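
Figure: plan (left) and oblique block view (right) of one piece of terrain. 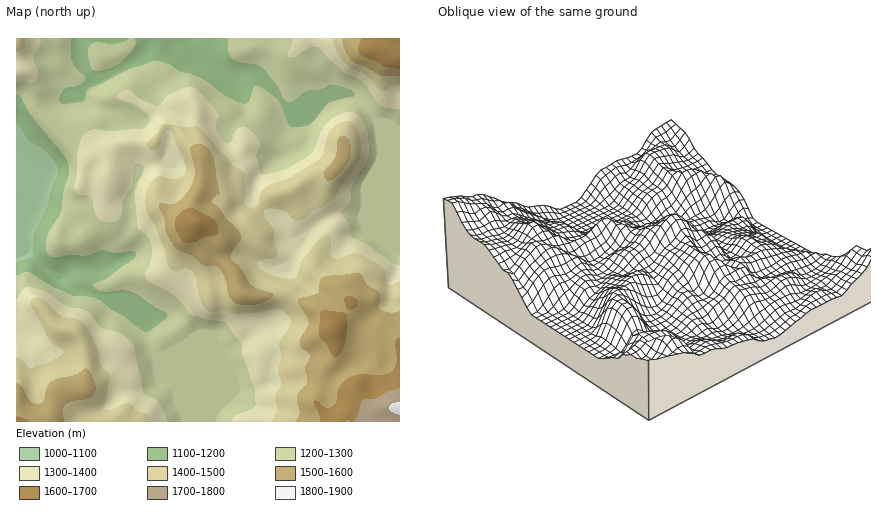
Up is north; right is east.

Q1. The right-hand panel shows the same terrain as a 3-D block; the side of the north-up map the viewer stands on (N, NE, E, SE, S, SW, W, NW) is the NE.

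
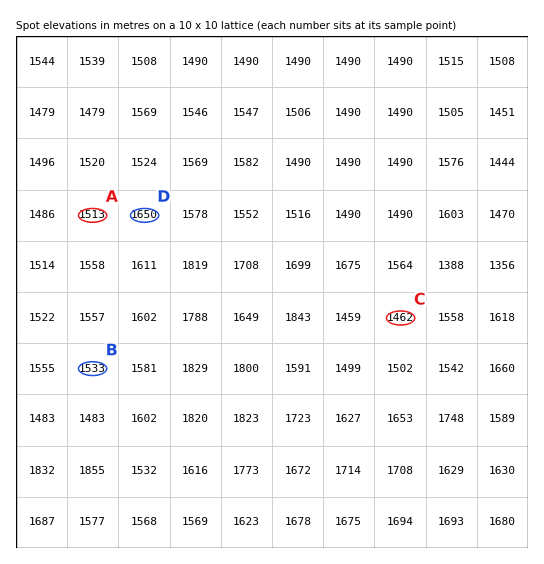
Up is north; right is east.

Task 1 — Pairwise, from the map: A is lower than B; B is lower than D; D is higher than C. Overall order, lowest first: C A B D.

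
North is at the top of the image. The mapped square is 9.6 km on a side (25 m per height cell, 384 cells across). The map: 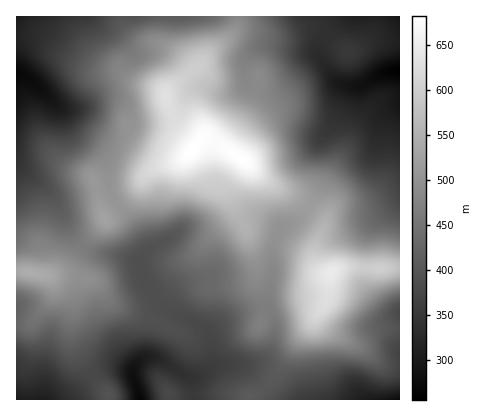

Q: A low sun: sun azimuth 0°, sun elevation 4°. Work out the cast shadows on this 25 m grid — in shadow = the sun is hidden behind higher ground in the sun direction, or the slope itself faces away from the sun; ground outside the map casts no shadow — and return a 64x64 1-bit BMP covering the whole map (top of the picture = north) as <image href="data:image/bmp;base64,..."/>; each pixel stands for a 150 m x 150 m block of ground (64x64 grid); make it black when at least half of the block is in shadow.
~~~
<image width="64" height="64" href="data:image/bmp;base64,Qk0+AgAAAAAAAD4AAAAoAAAAQAAAAEAAAAABAAEAAAAAAAACAAATCwAAEwsAAAIAAAAAAAAA////AAAAAAD+AAQAAAf///4ADAAAB////oAcAAAH////gDgAAAf///+AeAABB////gD8AAOP///+Af/wB8////4B//AP7////wP/4A/v////A//AB+f///9n/4AD4////yf8AABB////B+AcAAD///8D4D+AAD///wHAf/gEH///AAD/+AAP//8EB//4AAP//gwP/gAAAP/+AA//sAAA//wAH//8AAH/8AAf//4AAf8AAH///wAA5wAB////AAAAAAP///+AAAAAB////4AAAAAH////wAAAAAf////gAAAAB/////AAAAAH////+AAAAAA////8AAAAAD////wAAAAAP////AAAAAA////8AAAAAD////wAAAAAP///+AAAAAAf///gAAAAAAf//8AAAAAAA///gAAAAAAAf/4AAAAAAAAP+AAAAAAAAAHgAAAAAAAAAAAAAAAAAAAAAAAAAAAAAAAAAAAAAAAAAAAAAAAAAAAAAAAAAAAAAAAAAAAAAAAAAAAAAAAA+AAAAAAAAAH8AAAAAAAAA/wAAAAAAAAH/AAAAAAAAB/4AAAAAAPAH4AAAAAAB/B+AAAAAAAH//wAAAAAAAf/8AAAAAAAAH/AAAAAAAAAHwAAAAAAAAAAAAAAAAAAAAAAAAAAAAAAAAAAAAAAAAAAAAAAAAAAAAAAAAAAAAAAAA=="/>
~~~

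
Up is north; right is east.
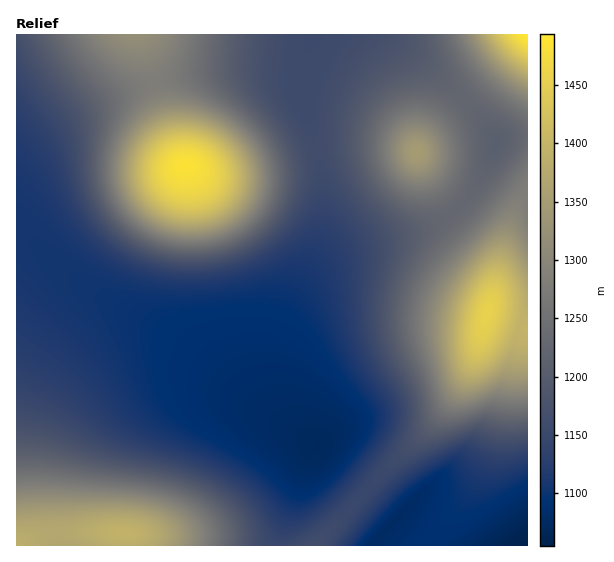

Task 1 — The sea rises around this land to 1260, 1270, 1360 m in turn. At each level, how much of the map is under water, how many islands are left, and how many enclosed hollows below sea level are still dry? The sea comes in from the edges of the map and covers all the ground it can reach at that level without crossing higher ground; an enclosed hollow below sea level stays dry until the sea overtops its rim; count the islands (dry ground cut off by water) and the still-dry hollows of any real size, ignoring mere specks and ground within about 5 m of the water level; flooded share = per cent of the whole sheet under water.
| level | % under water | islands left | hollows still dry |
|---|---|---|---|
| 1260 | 75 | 1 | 0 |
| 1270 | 77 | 1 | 0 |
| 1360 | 91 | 1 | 0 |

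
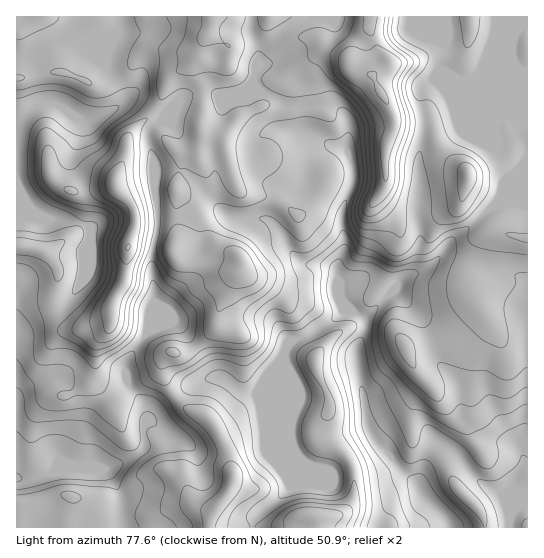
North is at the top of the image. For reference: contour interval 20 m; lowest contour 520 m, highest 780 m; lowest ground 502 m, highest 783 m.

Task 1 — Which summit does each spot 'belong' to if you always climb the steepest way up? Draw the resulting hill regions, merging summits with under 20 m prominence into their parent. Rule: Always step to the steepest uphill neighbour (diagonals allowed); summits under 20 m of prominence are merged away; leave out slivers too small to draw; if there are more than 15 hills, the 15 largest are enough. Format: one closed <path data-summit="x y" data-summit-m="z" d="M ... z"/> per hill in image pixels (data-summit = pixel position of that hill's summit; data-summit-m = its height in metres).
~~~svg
<path data-summit="382 94" data-summit-m="783" d="M527 16l-274 0-2 3 0 12 8 19 0 11-6 22 6 10-10 3-31 0-5-3-18 0-9 3-37 37-1 8 7 25 0 31 3 20 39-1 8-4 13-1 11 6 9 3 27-1 11 7 9 13 3 8 11 14 10 4 21 2 6 4 4 15 0 11 10 14-7 0-16 13-34 17-4 0-10-14-8-6-22-2-11 4-3 4-4 27-8 24 16 13 16 4 14-22 14-16 6 20 0 64 10 17 15 10 16 4 17-16 27-16 18 18 8 12 17 16 6 11-29 8-7 8-5 15 146-1 0-321-13-3-20 1-40 33-26 31-14 5 5-6 0-38-3-8 0-18 2-48 5-21-3-45 5-6 11-3 50 21 17 14-8 8 0 10 7 2 15-7 2 10 7 15z"/><path data-summit="127 247" data-summit-m="761" d="M139 97l-9 0-13 11-19 9-8 3-10-1 0 14-8 20 0 10 12 23 0 23-3 9-4 4 9 3 5 6-6 18 0 24-5 12-14 18-8 5-28 11-14 12 0 64 6-6 15-8 20-4 11 8 8 17 0 28-21 39 24-1 2-2 2-23 4-17 13-20 27-24 0-20 21-31 1-14 6-12-3-54 5-21 0-21-2-12 0-31-7-28 4-9 12-11 1-4z"/><path data-summit="233 477" data-summit-m="676" d="M283 357l-14 16-14 22-16-4-18-14-8 0-26 10-34 26-10 16 1 20-9 7-28 13 13 25 2 34 131-1 2-10 23-18 11-13 0-109z"/><path data-summit="241 266" data-summit-m="735" d="M218 211l-13 1-8 4-40 2 0 12-5 21 3 54-6 12-1 13 17-7 12 0 28 36 7 14 5 4 5 2 6-14 5-23 0-9 5-10 11-4 22 2 8 6 10 14 4 0 34-17 16-13 8-1-11-13 0-11-4-15-6-4-21-2-10-4-26-38-8-4-27 1-9-3z"/><path data-summit="467 175" data-summit-m="736" d="M437 80l-11 3-5 6 3 45-5 21-2 66 3 8 0 38-2 5 11-4 26-31 40-33 20-1 7 2 6 0 0-51-8-16-1-9-21 6-2-2 0-10 7-8-16-14z"/><path data-summit="211 17" data-summit-m="748" d="M251 16l-132 0 0 11-8 9-8 4-28 2 11 11 15 8 6 6 14 27 2 9 7-6 9 0 24 15 3 4 17-19 7-2 23-2 5 3 31 0 10-3-6-10 6-22 0-11-8-19z"/><path data-summit="314 517" data-summit-m="679" d="M374 440l-27 16-17 16-16-4-13-8-6-7-5-12-1 45-11 13-23 18-2 10 128 1 6-15 7-8 29-8-6-11-17-16-8-12z"/><path data-summit="19 246" data-summit-m="676" d="M17 185l0 146 13-12 31-12 12-13 12-21 0-24 6-14-2-6-8-6-16-4-19 0-12-7-11-14z"/>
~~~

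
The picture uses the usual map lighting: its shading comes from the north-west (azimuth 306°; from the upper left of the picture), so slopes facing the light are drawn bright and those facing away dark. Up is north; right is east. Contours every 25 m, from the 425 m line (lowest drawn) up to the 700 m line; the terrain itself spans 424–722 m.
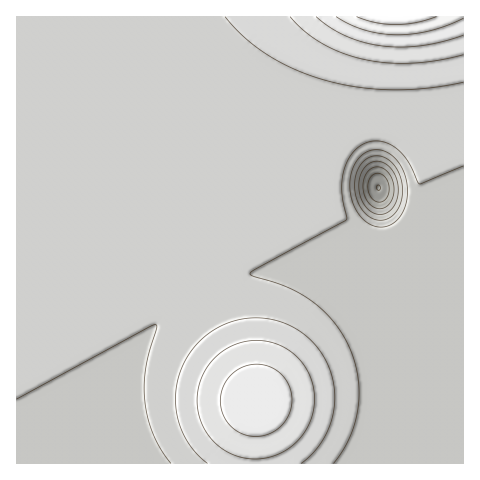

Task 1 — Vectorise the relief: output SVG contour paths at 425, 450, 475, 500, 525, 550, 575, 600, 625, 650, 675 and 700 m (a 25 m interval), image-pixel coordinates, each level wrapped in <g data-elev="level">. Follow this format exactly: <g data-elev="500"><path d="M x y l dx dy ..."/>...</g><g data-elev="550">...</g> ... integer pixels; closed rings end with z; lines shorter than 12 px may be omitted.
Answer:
<g data-elev="425"><path d="M378 190l-1-3 1-2 3 3z"/></g><g data-elev="450"><path d="M378 202l-7-5-3-10 2-9 7-5 5 1 3 3 4 11-3 11-3 2z"/></g><g data-elev="475"><path d="M376 208l-5-3-5-5-2-7-1-8 1-7 4-6 4-4 6-1 7 2 5 6 3 7 1 8-2 9-3 6-6 3z"/></g><g data-elev="500"><path d="M376 214l-7-4-6-7-3-9-1-9 1-10 4-7 6-5 7-2 8 3 7 6 5 10 1 10-2 11-5 9-7 4z"/></g><g data-elev="525"><path d="M376 220l-8-4-8-9-4-11-1-11 1-12 5-9 8-7 8-1 10 3 9 8 5 12 2 13-3 12-5 10-9 5z"/></g><g data-elev="550"><path d="M377 227l-10-5-9-9-6-13-2-14 2-14 5-12 8-7 11-3 12 3 10 8 7 13 3 16-3 16-6 12-10 8z"/></g><g data-elev="575"><path d="M333 463l10-12 7-13 5-14 3-15 1-16-1-16-3-15-5-14-16-26-21-20-23-14-35-11-5-4 96-53-4-27 1-19 3-10 5-9 5-6 7-5 7-2 8-1 8 2 9 4 13 14 11 23 44-18"/><path d="M17 399l131-72 8-2 1 4-8 24-4 17 0 32 3 17 6 16 8 16 9 12"/></g><g data-elev="600"><path d="M301 463l18-17 11-22 5-25-1-13-3-12-4-12-7-11-18-18-22-11-24-4-25 4-22 11-9 8-9 10-11 23-4 12-1 13 4 25 11 22 17 17"/><path d="M225 17l20 21 23 17 27 15 31 10 32 7 34 3 35-2 36-6"/></g><g data-elev="625"><path d="M250 459l12 0 11-3 11-5 9-6 8-8 6-10 5-10 2-12 0-12-2-11-4-11-6-9-8-8-10-7-11-4-10-2-12 0-12 2-10 4-9 6-9 8-6 10-5 11-2 11-1 12 2 12 4 10 7 11 8 8 10 6 10 4z"/><path d="M290 17l15 14 17 13 20 9 22 6 24 4 24 0 26-3 25-5"/></g><g data-elev="650"><path d="M247 435l15 1 12-5 11-9 6-12 1-14-5-14-9-11-12-5-14-2-13 5-11 9-6 13-1 14 4 14 10 11z"/><path d="M316 17l14 11 16 8 17 6 19 4 20 1 19-1 21-4 21-7"/></g><g data-elev="675"><path d="M336 17l13 7 15 6 15 3 17 2 16-1 18-3 17-6 16-7"/></g><g data-elev="700"><path d="M357 17l19 6 20 2 20-2 20-6"/></g>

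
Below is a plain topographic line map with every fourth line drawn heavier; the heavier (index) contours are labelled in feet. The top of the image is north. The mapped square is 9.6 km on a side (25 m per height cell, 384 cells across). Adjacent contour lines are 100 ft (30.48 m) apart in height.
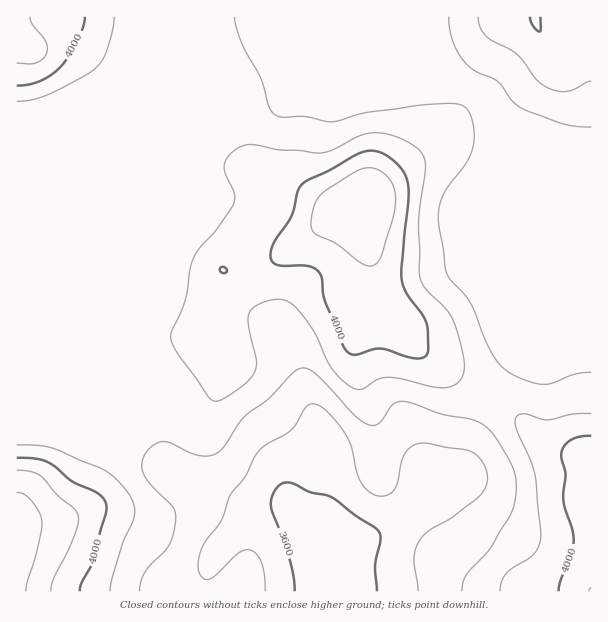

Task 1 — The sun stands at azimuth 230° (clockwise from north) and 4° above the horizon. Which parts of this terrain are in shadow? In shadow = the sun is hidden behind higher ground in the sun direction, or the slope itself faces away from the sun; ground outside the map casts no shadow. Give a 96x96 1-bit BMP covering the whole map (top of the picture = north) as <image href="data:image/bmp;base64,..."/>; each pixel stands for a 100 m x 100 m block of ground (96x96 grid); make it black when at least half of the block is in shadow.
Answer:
<image width="96" height="96" href="data:image/bmp;base64,Qk2+BAAAAAAAAD4AAAAoAAAAYAAAAGAAAAABAAEAAAAAAIAEAAATCwAAEwsAAAIAAAAAAAAA////AAAAAAAAAAAAAAAAAAAAAAAAAAAAAAAAAAAAAAAAAAAAAAAAAAAAAAAAAAAAAAAAAAAAAAAAAAAAAAAAAAAAAAAAAAAAAAAAAAAAAAAAAAAAAAAAAAAAAAAAAAAAAAAAAAAAAAAAAAAAAAAAAAAAAAAAAAAAAAAAAAAAAAAAAAAAAAAAAAAAAAAAAAAAAAAAAAAAAAAAAAAAAAAAAAAAAAAAAAAAAAAAAAAAAAAHAAAAAAAAAAAAAAAP//wAAAAAAAAAAAAf//4AAAAAAAAAAAAf//4AAAAAAAAAAAA///8AAAAAAAAAAAD///4AAAAAAAAAAAD///4AAAAAAAAAAAD//7gAAAAAAAAAAAD//wAAAAAAAAAAAAD//wAAAAAAAAAAAAD//wAAAAAAAAAAAAB//gAAAAAAAAAAAAAP/gAAAAAAAAAAAAAD/AAAAAAAAAAAAAAAOAAAAAAAAAAAAAAAAAAAAAAAAAAAAAAAAAAAAAAAAAAAAAAAAAAAAAAAAAAAAAAAAAAAAAAAAAAAAAAAAAAAAAAAAAAAAAAAAAAAAAAAAAAAAAAAAAAAAAAAAAAAAAAAAAAAAAAAAAAAAAAAAAAAAAAAAAAAAAAAAAAAAAAAAAAAAAAAAAAAAAAAAAAQAAAAAAAAAAAAAAB4AAAAAAAAAAAAAAB4AAAAAAAAAAAAAAD8AAAAAAAAAAAAAAD8AAAAAAAAAAAAAAH8AAAAAAAAAAAAAAP8AAAAAAAAAAAAAA/4AAAAAAAAAAAAAB/4AAAAAAAAAAAAAH/4AAAAAAAAAAAAAP/wAAAAAAAAAAAAAP/wAAAAAAAAAAAAAP/gAAAAAAAAAAAAAP/gAAAAAAAAAAAAAP/AAAAAAAAAAAAAAP+AAAAAAAAAAAAAAP8AAAAAAAAAAAAAAP4AAAAAAAAAAAAAAf4AAAAAAAAAAAAAAf4AAAAAAAAAAAAAAf4AAAAAAAAAAAAAAf4AAAAAAAAAAAAAAf8AAAAAAAAAAAAAAf8AAAAAAAAAAAAAAf8AAAAAAAAAAAAAAf8AAAAAAAAAAAAAA/8AAAAAAAAAAAAAA/8AAAAAAAAAAAAAB/8AAAAAAAAAAAAAD/8AAAAAAAAAAAAAD/8AAAAAAAAAAAAAH/8AAAAAAAAAAAAAH/8AAAAAAAAAAAAAH/8AAAAAAAAAAAAAH/8AAAAAAAAAAAAAD/4AAAAAAAAAAAAAD/4AAAAAAAAAAAAAB/4AAAAAAAAAAAAAAHgAAAAAAAAAAAAAAAAAAAAAAAAAAAAAAAAAAAAAAAAAAAAAAAAAAAAAAAAAAAAAAAAAAAAAAAAAAAAAAAAAAAAAAAAAAAAAAAAAAAAAAAAAAAAAAAAAAAAAAAAAAAAAAAAAAAAAAAAAAAAAAAAAAAAAAAAAAAAAAAAAAAAAAAAAAAAAAAAAAAAAAAAAAAAAAAAAAAAAAAAAAAAAAAAAAAAAAAAAAAAAAAAAAAAAAAAAAAAAAAAAAAAAAAAAAAAAAAAAAAAAAAAAAAAAAAAAAAAAAAAAAAAAAAAAAAA="/>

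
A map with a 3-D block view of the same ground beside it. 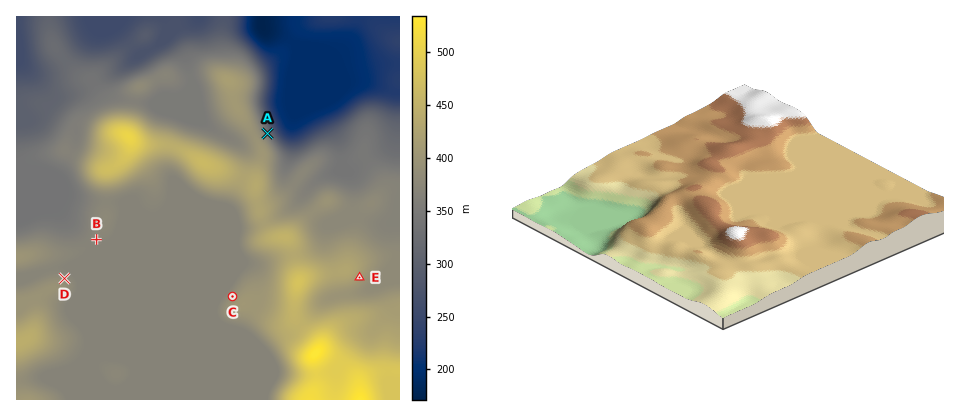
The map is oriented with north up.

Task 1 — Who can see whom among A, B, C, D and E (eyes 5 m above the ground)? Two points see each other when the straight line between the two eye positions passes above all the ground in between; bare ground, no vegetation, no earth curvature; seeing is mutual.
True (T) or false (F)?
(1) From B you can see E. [F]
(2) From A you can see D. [F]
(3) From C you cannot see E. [T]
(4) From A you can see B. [F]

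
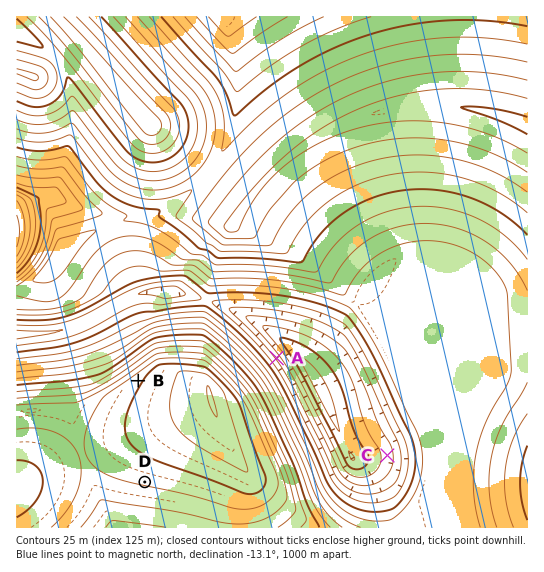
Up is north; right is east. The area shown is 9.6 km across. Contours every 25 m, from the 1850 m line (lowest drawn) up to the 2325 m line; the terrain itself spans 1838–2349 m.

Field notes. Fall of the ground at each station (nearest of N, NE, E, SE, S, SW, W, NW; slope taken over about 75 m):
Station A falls NE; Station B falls NW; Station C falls W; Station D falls S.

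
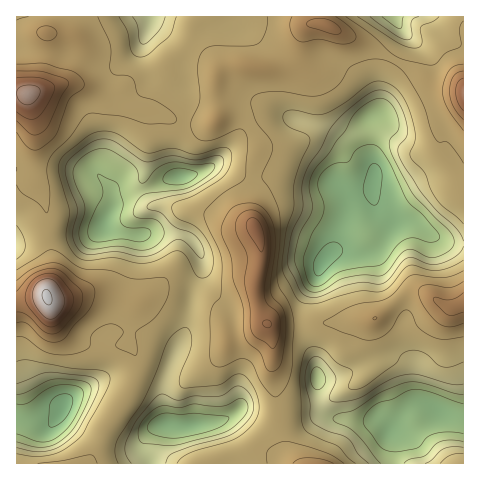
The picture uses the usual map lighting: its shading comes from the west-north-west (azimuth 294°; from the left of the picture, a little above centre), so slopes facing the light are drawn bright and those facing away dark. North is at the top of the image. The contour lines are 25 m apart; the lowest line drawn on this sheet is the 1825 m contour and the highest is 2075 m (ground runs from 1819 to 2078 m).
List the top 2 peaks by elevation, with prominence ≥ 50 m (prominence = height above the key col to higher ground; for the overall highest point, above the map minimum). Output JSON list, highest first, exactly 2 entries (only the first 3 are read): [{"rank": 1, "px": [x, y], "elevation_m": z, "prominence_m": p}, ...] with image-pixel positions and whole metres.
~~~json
[{"rank": 1, "px": [47, 297], "elevation_m": 2078, "prominence_m": 259}, {"rank": 2, "px": [28, 94], "elevation_m": 2059, "prominence_m": 110}]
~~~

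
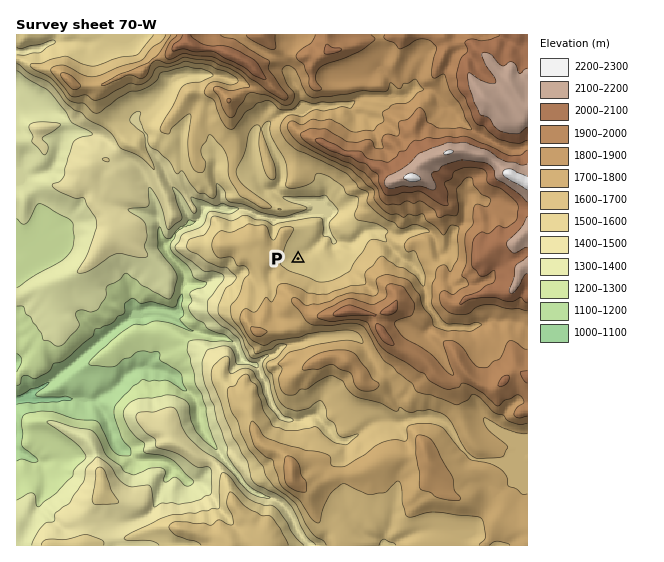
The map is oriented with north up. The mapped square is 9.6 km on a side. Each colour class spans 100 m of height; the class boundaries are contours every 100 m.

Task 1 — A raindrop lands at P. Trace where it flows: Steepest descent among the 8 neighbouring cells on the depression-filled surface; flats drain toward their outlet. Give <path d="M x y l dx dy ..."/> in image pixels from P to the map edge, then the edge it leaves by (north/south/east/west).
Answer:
<path d="M298 259l7-7 2 0 4-3 15-14 0-15 1-3-2-2-16 0-2 1-5 0-1 1-6 0-1 2-17 1-4-3-15-1-13-7-30 0-1-1-9 0-3 4-1 5-4 4-10 2-13 12-1 4-4 4-3 1 0 7 1 2 12 12 6 11 0 4-3 7 0 9-3 5 0 8-2 2-10 0-1-2-8 0-1-1-11 0-12 11-4 0-3 1-2 3-4 1-6 5-5 3-7 7-1 0-23 20-1 0-8 8-1 0-18 14-8 6-12 5-6 7-8 0"/>
exit: west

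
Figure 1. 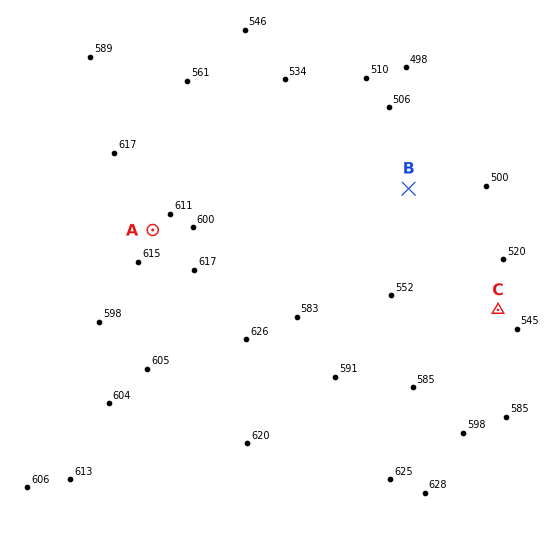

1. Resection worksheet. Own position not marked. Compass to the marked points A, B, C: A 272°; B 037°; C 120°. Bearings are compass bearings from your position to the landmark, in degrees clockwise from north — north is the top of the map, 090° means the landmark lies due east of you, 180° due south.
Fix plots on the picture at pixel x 372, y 237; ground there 535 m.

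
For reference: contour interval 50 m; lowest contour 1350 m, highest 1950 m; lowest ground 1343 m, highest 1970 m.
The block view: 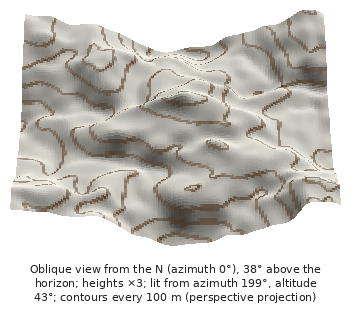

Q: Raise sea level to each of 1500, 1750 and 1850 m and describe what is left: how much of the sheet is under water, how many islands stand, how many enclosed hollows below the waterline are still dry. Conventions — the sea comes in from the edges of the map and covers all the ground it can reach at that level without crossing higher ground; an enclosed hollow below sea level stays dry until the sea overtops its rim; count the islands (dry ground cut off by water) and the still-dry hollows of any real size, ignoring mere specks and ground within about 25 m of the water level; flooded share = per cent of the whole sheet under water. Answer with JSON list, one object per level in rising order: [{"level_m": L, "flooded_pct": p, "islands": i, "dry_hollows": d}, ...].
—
[{"level_m": 1500, "flooded_pct": 9, "islands": 0, "dry_hollows": 0}, {"level_m": 1750, "flooded_pct": 78, "islands": 3, "dry_hollows": 0}, {"level_m": 1850, "flooded_pct": 95, "islands": 1, "dry_hollows": 0}]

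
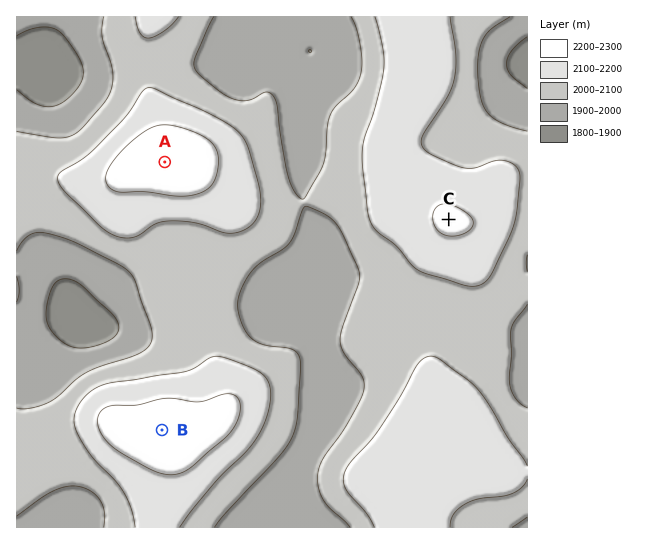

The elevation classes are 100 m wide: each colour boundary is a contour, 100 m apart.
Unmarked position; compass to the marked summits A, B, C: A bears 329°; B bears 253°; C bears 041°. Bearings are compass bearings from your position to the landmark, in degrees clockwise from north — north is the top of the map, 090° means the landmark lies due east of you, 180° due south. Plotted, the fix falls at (301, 388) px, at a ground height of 1990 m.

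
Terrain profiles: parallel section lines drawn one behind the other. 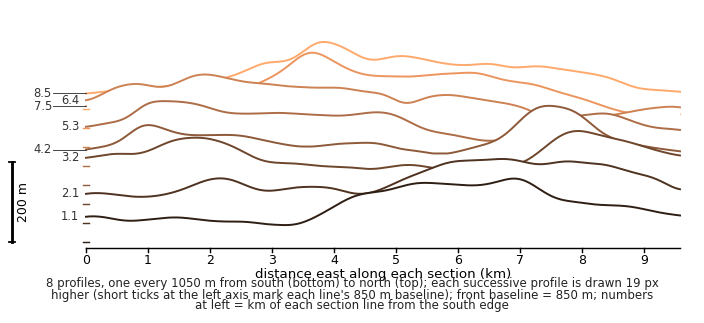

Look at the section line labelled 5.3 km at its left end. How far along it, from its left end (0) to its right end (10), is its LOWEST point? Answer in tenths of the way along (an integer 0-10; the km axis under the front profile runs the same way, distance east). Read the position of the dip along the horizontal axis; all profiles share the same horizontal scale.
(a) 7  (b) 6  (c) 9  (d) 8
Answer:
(a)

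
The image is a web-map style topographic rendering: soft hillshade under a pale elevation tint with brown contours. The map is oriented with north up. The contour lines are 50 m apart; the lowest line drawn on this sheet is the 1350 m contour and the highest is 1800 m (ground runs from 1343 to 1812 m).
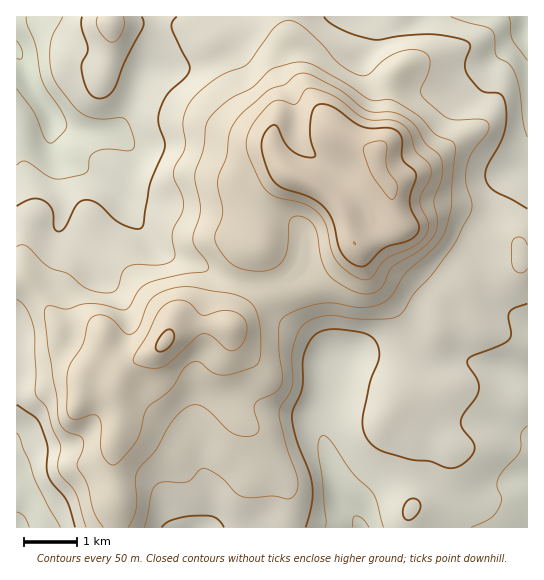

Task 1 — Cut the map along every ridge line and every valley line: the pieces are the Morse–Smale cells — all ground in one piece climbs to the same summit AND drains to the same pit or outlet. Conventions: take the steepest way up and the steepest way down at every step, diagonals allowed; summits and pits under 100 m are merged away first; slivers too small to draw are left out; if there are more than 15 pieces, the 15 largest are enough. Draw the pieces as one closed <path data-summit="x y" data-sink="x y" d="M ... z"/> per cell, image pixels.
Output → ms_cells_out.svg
<path data-summit="377 157" data-sink="17 50" d="M287 16l-271 1 0 260 7 0 17 18 16 26 5 13 5 5 3-5 0-19-2-12 1-13 5-9 16-16-8-18-21-21 3-13 0-19-3-24-6-17 5 6 28 10 19 11 14 14 13 24 16 23 10 10 20 8 14 2 29 16 40 10 7 6 9-4 31-5 17-8 25-22 4-10 8 0 19-9 17-13-6-15-2-18-12-19-3-16-37-19-11-12-17-26-20-17-8-11-2-15 8-16z"/><path data-summit="377 157" data-sink="361 527" d="M443 219l-34 8-10-6-17 14-25 10-6 9-25 22-17 8-31 5-10 5 9 19 10 10 24 14 13 13 8 12-1 25-10 31 2 20 14 57 4 8 14 14 6 11 166 0 1-267-7-2 0-8-4-7-35-8-28-15z"/><path data-summit="165 342" data-sink="361 527" d="M267 293l-12 8-25 27-7-3-29 0-16 3-9 6-11 15-28 15-9 9-4 12 3 36-7 26 0 32 4 20 0 29 243-1-5-10-14-14-4-8-14-57-2-20 10-31 1-25-8-12-13-13-24-14-10-10z"/><path data-summit="377 157" data-sink="527 17" d="M527 16l-238 0 0 22-8 16 0 11 7 12 23 20 17 26 11 12 37 19 3 16 13 23 4 22 7 10 6 2 29-8 12 1 32 16 35 8 4 7 0 8 6 1z"/><path data-summit="165 342" data-sink="17 50" d="M55 155l5 15 3 24 0 19-3 13 21 21 8 18-16 16-5 9-1 13 2 12 0 19-2 5 26 14 6-1 6-8 2 5 0 5-20 19-4 11 34-1 9-16 32-18 11-15 9-6 16-3 29 0 7 3 25-27 13-8-6-6-40-10-29-16-14-2-20-8-10-10-16-23-13-24-14-14-19-11-20-6z"/><path data-summit="165 342" data-sink="17 527" d="M69 340l-19 9-27 0-7 2 1 177 99-1 1-28-4-20 0-32 7-26-3-20 2-19-5 2-31 0 4-11 20-19 0-5-2-5-6 8-6 1z"/><path data-summit="377 157" data-sink="17 527" d="M23 277l-7 1 0 72 34-1 8-2 9-8-6-5-5-13-16-26z"/>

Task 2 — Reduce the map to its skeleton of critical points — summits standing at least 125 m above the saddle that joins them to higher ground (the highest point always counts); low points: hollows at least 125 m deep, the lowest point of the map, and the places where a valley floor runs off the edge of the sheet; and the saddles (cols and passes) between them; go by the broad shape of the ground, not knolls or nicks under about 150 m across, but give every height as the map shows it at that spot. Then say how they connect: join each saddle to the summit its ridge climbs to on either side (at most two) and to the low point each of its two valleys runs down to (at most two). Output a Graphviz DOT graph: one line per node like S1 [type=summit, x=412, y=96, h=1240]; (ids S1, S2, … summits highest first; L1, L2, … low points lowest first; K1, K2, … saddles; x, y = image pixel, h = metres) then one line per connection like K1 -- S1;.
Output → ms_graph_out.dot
graph terrain {
  S1 [type=summit, x=377, y=157, h=1812];
  L1 [type=low, x=17, y=50, h=1343];
  L2 [type=low, x=527, y=18, h=1362];
  L3 [type=low, x=17, y=527, h=1382];
  L4 [type=low, x=361, y=527, h=1390];
  K1 [type=saddle, x=269, y=291, h=1635];
  K2 [type=saddle, x=34, y=290, h=1588];
  K3 [type=saddle, x=482, y=235, h=1537];
  K1 -- S1;
  K1 -- L1;
  K1 -- L4;
  K2 -- S1;
  K2 -- L1;
  K2 -- L3;
  K3 -- S1;
  K3 -- L2;
  K3 -- L4;
}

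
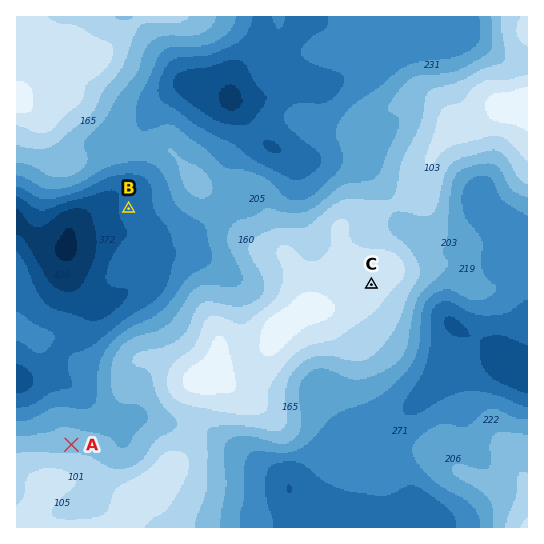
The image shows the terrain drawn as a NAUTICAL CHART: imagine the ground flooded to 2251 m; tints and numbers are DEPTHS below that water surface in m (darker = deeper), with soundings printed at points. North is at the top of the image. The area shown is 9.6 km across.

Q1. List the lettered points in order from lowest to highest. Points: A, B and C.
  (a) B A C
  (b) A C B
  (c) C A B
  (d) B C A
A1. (a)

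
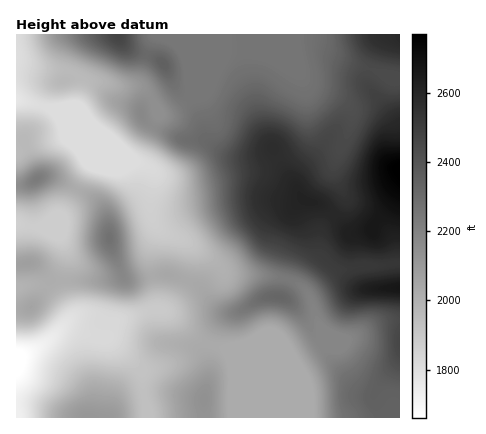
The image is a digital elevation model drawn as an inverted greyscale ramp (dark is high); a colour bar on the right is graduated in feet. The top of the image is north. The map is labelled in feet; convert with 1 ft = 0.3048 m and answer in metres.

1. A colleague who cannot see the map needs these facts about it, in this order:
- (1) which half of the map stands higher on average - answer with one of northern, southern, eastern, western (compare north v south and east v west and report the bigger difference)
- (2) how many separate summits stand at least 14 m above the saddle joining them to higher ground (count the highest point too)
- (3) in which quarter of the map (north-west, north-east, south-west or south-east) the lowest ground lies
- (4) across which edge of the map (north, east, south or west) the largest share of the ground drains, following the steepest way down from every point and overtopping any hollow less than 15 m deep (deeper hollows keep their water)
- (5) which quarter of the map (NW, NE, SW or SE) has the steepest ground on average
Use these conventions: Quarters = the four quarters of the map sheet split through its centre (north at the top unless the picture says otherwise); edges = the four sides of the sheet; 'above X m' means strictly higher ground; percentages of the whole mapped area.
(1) On average the eastern half of the map is the higher ground.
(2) There are 10 summits with 14 m or more of prominence.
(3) Look to the south-west quarter for the lowest ground.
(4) Drainage is mainly to the west: more ground falls towards that edge than towards any other.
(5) The steepest ground, on average, is in the north-west quarter.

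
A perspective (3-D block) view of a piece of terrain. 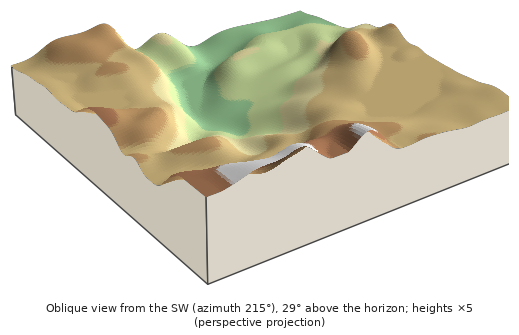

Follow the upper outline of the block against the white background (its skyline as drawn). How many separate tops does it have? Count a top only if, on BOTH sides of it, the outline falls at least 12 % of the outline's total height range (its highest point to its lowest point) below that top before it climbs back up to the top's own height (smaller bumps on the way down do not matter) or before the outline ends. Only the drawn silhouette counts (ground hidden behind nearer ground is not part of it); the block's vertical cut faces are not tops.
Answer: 3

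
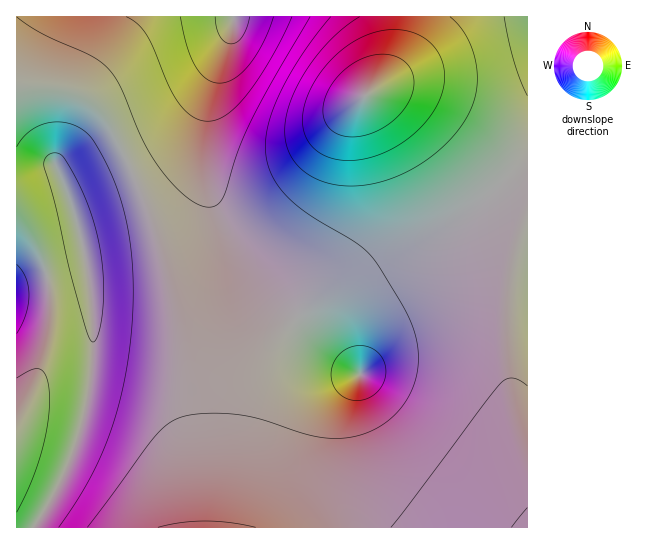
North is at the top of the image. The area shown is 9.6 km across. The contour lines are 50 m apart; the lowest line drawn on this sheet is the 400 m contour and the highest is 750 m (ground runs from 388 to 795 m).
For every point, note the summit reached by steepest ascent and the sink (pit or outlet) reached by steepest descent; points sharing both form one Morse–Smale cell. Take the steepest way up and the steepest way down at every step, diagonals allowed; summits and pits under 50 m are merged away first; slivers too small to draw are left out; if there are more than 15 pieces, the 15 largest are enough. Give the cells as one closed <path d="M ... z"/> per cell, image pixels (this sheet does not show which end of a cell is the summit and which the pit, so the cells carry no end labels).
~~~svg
<path d="M527 16l-510 0-1 70 45 3 26 12 20 21 20 41 38-22 20-19 14-19 20-42-12 44-4 26 0 27 5 31 12 29 15 23 44 54 20 21 24-21 54-38 12-12 7-14 1-18-4-19-29-81-1-14 3-4 17 0 32 18 57 54 19 24 7-4 29-29z"/><path d="M493 192l-60 43-56 33-29 25-7 16 0 10 18 54-60-56-23 24-23 37-9 28-4 35 0 50-5 37 293-1 0-69-15-53-6-56 1-62 11-52 0-9z"/><path d="M127 163l-48 21-11 7 13 46 10 52 2 32-1 49-7 41-9 34-9 24-16 32-15 22-1 5 168-1 0-38-4-44-10-71-10-57-20-76-14-39z"/><path d="M41 87l-25 0 1 441 17 0 17-27 25-56 15-63 2-31-2-62-10-52-13-46 59-29-20-40-20-21-17-9z"/><path d="M218 64l-19 39-14 19-20 19-36 20-1 4 23 52 14 46 14 54 10 57 10 71 4 44 0 38 31 1 2-2 4-35 1-69 7-31 12-26 12-19 27-29-42-47-29-39-13-24-7-18-5-31 0-27 4-26 12-38z"/><path d="M378 93l-12 2-3 4 0 7 33 99 1 21-2 9-6 10-12 12-54 38-24 22 59 55 1-3-10-22-8-28 0-10 7-16 29-25 56-33 59-44-20-24-42-42-28-21z"/><path d="M527 156l-35 35 27 35 0 9-11 52-1 62 6 56 14 52z"/>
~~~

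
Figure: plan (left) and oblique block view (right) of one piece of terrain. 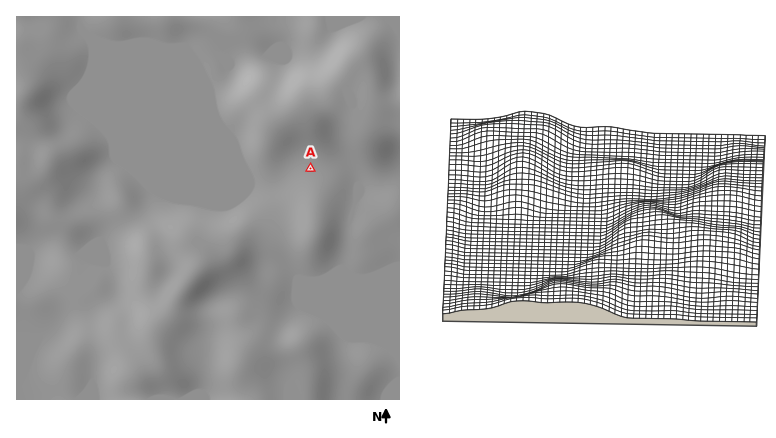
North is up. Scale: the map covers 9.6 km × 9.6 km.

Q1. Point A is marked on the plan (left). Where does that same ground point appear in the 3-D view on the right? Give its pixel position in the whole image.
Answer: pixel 574 171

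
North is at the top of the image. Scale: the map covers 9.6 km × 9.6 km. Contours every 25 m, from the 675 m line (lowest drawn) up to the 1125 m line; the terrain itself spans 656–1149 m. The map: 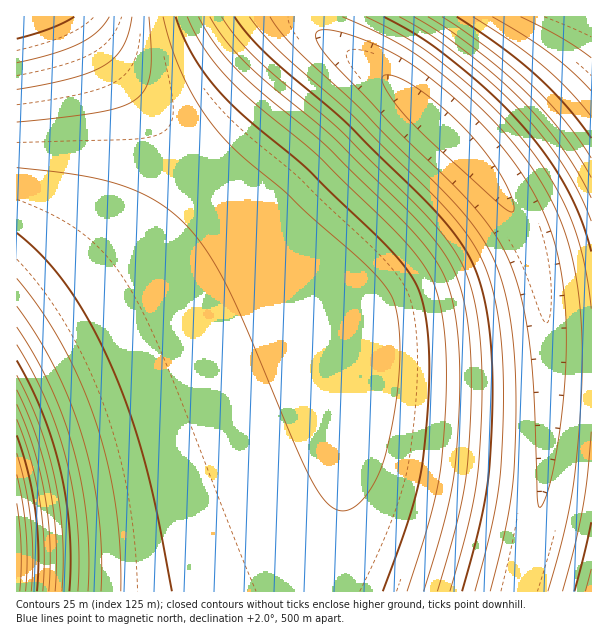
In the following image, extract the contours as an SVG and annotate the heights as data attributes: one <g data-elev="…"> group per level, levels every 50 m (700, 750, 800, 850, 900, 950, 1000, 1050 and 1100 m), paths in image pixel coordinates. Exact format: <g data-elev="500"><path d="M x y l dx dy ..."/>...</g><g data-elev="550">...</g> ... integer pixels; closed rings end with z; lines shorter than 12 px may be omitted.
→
<g data-elev="700"><path d="M17 475l6 29 3 29 1 28-1 30"/></g><g data-elev="750"><path d="M17 435l11 38 7 39 3 40-1 39"/></g><g data-elev="800"><path d="M540 507l-2-1-1-9-3-102-5-54-9-48-13-38-15-25-23-29-74-73-67-71-11-16-1-6 2-4 8-1 13 2 35 12 31 16 29 21 35 30 31 33 24 33 18 32 11 28 8 32 4 34 1 39-2 48-6 51-9 45-4 14z"/><path d="M17 404l17 45 11 46 5 48-1 48"/></g><g data-elev="850"><path d="M475 591l13-51 9-39 4-31 2-44 0-48-2-43-6-36-9-30-7-15-10-17-28-33-90-90-73-64-16-17-13-16"/><path d="M591 432l-4 45-4 32-8 37-13 45"/><path d="M17 375l12 26 11 25 9 27 6 27 5 27 3 29-1 55"/><path d="M366 17l45 24 37 27 46 40 36 41 24 36 18 37 12 41 7 46"/></g><g data-elev="900"><path d="M450 591l15-52 8-38 5-31 3-39 1-50-2-43-5-36-9-29-16-29-27-32-85-84-82-69-19-21-15-21"/><path d="M591 569l-6 22"/><path d="M17 345l16 27 13 29 12 30 9 31 6 32 5 33 1 31-1 33"/><path d="M399 17l31 18 27 19 35 30 29 27 23 27 19 27 16 27 12 29"/></g><g data-elev="950"><path d="M424 591l25-88 5-30 3-32 3-52-1-44-5-36-8-28-13-24-23-29-85-84-62-51-24-22-23-26-17-28"/><path d="M17 306l20 30 19 33 15 36 12 35 10 37 6 38 2 37 0 39"/><path d="M428 17l22 14 30 22 47 40 36 41 16 22 12 22"/></g><g data-elev="1000"><path d="M383 591l28-80 8-28 4-25 5-54 1-45-3-38-6-28-6-12-7-12-26-29-75-72-60-50-28-28-14-17-11-17-10-19-7-20"/><path d="M17 233l27 25 25 30 22 36 21 44 18 46 15 50 12 49 15 78"/><path d="M457 17l44 30 35 28 30 30 25 33"/></g><g data-elev="1050"><path d="M17 122l85-10 21-6 14-7 9-11 4-16 1-21-2-34"/><path d="M492 17l32 18 25 18 22 18 20 20"/></g><g data-elev="1100"><path d="M17 63l36-9 27-11 17-11 12-15"/></g>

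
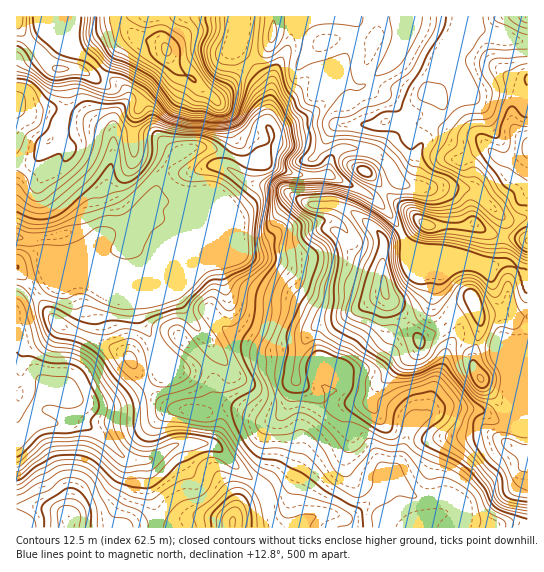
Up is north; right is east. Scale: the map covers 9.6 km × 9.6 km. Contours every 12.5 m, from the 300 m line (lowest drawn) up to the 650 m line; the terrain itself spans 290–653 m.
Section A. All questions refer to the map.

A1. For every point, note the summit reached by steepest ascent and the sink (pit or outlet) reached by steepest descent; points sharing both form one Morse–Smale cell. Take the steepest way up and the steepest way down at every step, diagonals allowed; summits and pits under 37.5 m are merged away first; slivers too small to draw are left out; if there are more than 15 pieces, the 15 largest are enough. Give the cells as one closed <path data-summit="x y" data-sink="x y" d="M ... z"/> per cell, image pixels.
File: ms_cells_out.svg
<path data-summit="527 149" data-sink="17 439" d="M19 108l-3 1 1 330 18-15 36-4 26 11 25 25 9 4 19 0 28-16 33 0 52 45 6 14 2 14 4 11 253-1-1-3-4-1-29 2-32-5 2-7-1-7-9-7-37-2-23-16-8 6 14-26 5-20 8-16 0-3-6-6-14-9-38-14-16-9-10 8-9-22-3-2-23-1-17-4-22 0-16 8-8 0-42-53-24-43-33-29-8-20 7 2 12 11 16 6 38 0 17 6 11 0 6-9 2-12 0-11-5-10-14-10-8 0-20 9-11-1-17-7-11 1 10-12 7-19 12-15-10-11-11-7-32 0-9 4-4-10-23-12-30-10-32 2z"/><path data-summit="385 287" data-sink="17 439" d="M202 147l-15 2-12 7-11 14-7 19-9 10 15 2 18 7 10-1 15-8 8 0 8 4 6 6 5 10 0 11-5 17-3 4-11 0-17-6-38 0-16-6-12-11-7-2 8 20 33 29 24 43 39 49 7 5 20-9 22 0 17 4 23 1 3 2 9 22 10-8 16 9 38 14 14 9 6 6 0 3-8 16-5 20-11 23 5-3 17 14 11 4 32 0 9 7 1 7-2 7 32 5 16-2 17 1 1-249-19-12-20 4-40-14-30-2-10-4-14-26-21-22-9-7-36-17-32 0-42-16-12 2-28-12z"/><path data-summit="527 149" data-sink="17 439" d="M527 16l-281 0-2 19-5 15 26 29 6 10-4 34 5 15-7 13-10 7 42 17 32 0 36 17 26 23 16 30 4 3 8 3 30 2 40 14 10-3 4-3 0-43 14 2 11-3z"/><path data-summit="166 50" data-sink="17 439" d="M245 16l-170 0-2 3 0 24 3 7 13 9 20 20 10 5 8 9-2 9-12 17 0 22 10-4 32 0 11 7 11 12 10-7 10-2 18 2 28 12 7 0 12-6 10-17-5-15 4-34-6-10-26-29 5-15z"/><path data-summit="69 517" data-sink="17 439" d="M71 420l-36 4-19 15 0 88 139 1 1-18-8-23-1-24-4-3-12 0-9-4-25-25z"/><path data-summit="233 522" data-sink="17 439" d="M211 444l-33 0-28 16-6 1 3 2 1 8 0 16 8 23 0 17 118 1-5-25-6-14z"/><path data-summit="17 17" data-sink="17 439" d="M74 16l-58 1 0 90 9 4 37 0 25 8 23 12 3 4 0-16 12-17 2-9-8-9-10-5-20-20-13-9-3-7z"/><path data-summit="527 241" data-sink="17 439" d="M527 217l-10 3-14-2 1 19-3 25 13 3 11 10 3-1z"/>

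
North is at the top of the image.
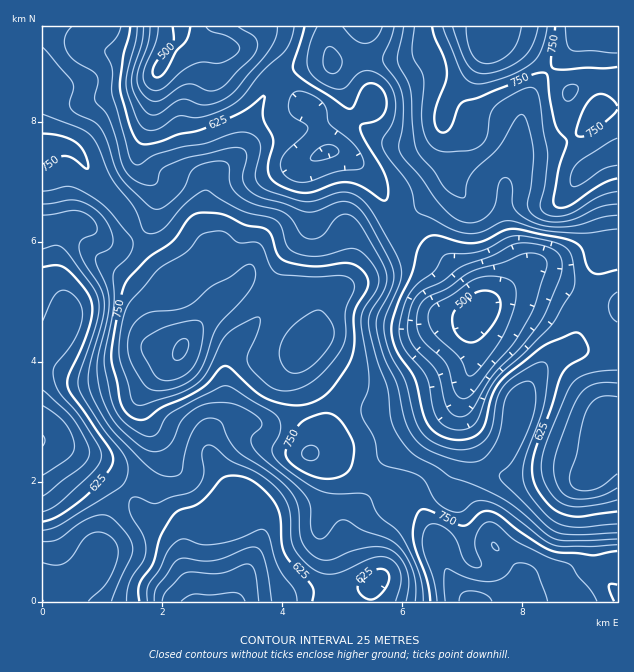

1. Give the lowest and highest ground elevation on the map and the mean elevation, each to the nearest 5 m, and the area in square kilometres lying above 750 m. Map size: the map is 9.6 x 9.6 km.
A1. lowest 485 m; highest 855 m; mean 675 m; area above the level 18.9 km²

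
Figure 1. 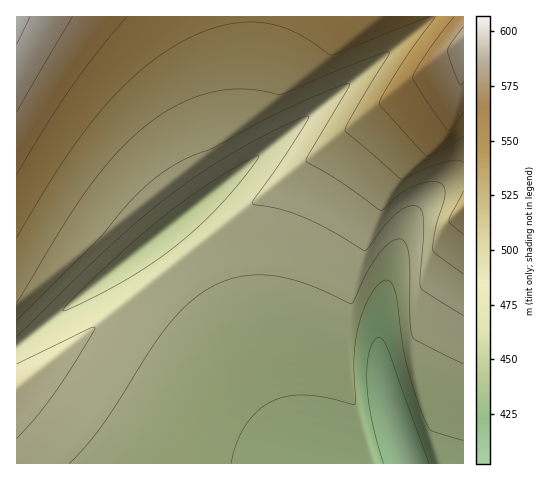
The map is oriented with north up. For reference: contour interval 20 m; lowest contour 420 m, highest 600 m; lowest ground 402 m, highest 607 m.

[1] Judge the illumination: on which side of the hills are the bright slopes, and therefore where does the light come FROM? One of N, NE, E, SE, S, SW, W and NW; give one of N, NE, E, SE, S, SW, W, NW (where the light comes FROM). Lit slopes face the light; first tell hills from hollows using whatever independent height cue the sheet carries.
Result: N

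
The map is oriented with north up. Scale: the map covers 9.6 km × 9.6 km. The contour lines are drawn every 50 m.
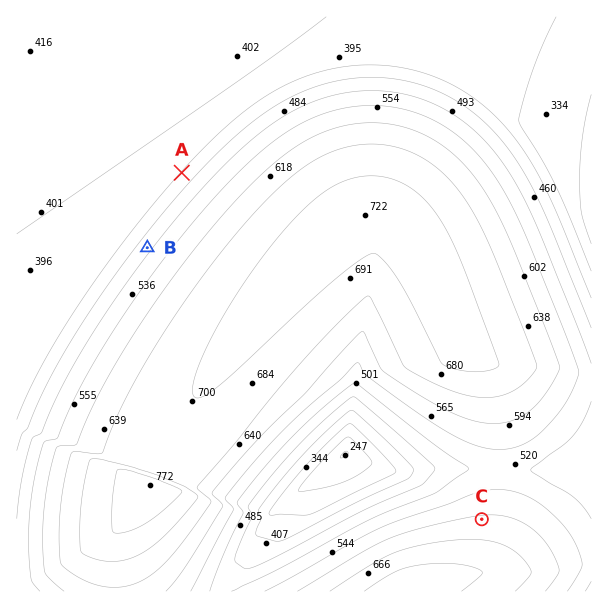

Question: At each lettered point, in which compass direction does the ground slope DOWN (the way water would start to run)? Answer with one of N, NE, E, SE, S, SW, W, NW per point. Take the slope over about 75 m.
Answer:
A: NW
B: NW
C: N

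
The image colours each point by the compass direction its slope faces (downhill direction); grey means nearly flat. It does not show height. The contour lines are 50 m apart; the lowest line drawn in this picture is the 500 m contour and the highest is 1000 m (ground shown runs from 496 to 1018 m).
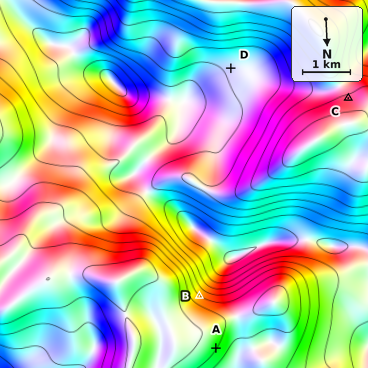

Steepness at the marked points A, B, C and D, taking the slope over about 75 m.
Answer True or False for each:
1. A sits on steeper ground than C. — True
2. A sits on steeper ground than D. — True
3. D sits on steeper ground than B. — False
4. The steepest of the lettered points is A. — False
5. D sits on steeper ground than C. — False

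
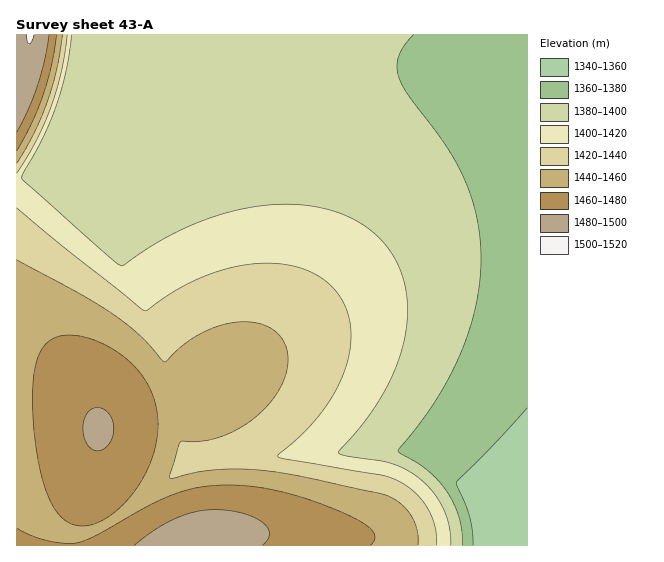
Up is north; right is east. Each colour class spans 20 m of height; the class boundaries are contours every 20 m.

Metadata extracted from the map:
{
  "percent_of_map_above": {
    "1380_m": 84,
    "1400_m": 50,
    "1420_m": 37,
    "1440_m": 26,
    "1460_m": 13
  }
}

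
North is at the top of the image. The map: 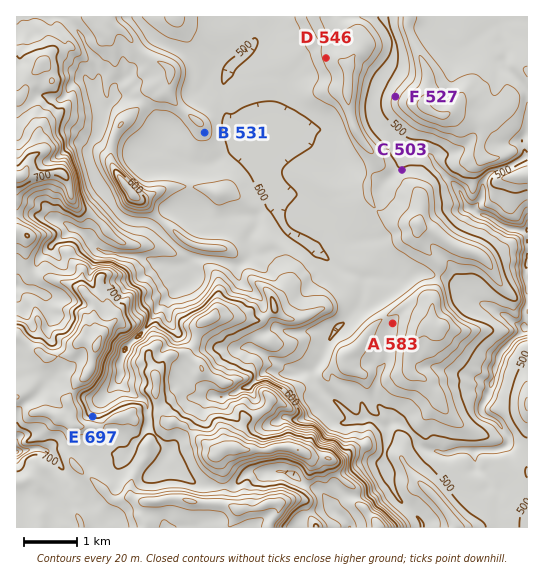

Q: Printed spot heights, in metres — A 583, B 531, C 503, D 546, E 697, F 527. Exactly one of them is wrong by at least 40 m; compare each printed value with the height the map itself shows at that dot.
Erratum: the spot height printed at A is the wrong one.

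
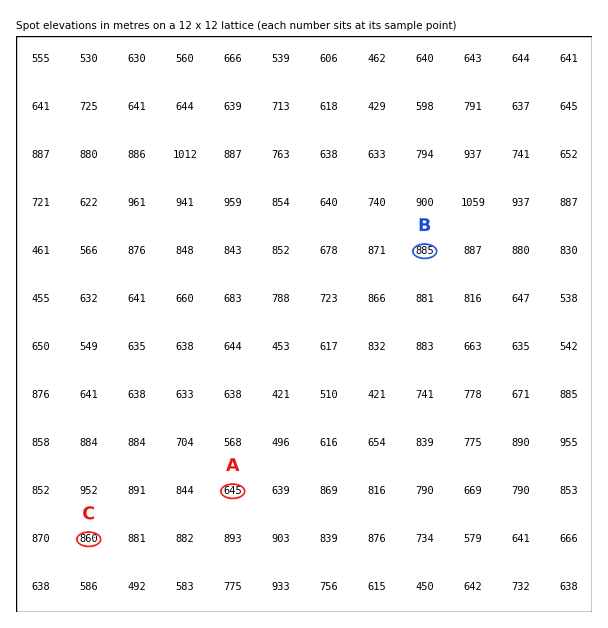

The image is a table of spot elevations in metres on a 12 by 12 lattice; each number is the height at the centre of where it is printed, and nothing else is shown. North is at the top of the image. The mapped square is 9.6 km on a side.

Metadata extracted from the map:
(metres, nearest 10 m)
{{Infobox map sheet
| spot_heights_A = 650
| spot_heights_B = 880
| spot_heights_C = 860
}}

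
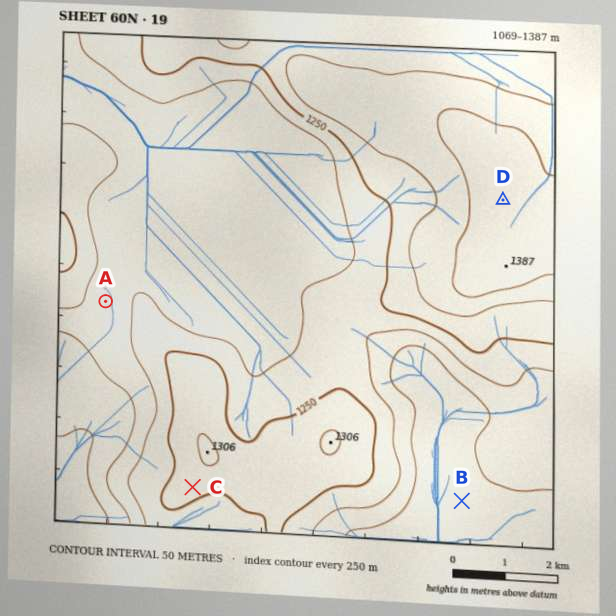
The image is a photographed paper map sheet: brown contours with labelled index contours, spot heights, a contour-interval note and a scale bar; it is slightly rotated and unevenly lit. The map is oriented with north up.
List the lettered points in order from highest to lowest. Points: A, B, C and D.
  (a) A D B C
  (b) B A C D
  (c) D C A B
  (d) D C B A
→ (c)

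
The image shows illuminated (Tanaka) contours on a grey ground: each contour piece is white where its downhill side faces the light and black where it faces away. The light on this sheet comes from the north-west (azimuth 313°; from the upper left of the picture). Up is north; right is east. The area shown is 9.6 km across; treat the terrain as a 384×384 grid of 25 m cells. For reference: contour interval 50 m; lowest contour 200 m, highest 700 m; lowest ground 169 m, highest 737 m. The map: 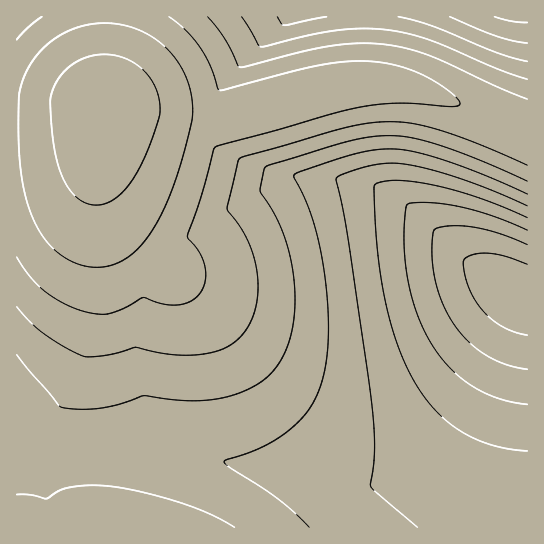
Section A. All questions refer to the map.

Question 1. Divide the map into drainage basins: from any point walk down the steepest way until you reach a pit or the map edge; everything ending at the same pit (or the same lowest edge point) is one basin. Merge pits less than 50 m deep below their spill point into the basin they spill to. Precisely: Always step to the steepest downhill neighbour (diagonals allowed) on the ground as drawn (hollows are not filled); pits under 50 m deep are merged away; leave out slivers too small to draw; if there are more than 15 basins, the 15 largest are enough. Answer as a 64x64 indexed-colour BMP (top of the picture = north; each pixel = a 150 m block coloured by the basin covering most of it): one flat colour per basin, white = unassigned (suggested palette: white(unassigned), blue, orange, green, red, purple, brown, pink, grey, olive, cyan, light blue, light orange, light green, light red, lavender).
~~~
<image width="64" height="64" href="data:image/bmp;base64,Qk12CAAAAAAAAHYAAAAoAAAAQAAAAEAAAAABAAQAAAAAAAAIAAATCwAAEwsAABAAAAAAAAAA////ALR3HwAOf/8ALKAsACgn1gC9Z5QAS1aMAMJ34wB/f38AIr28AM++FwDox64AeLv/AIrfmACWmP8A1bDFABERERERERERERERERERERERERERERERERERERERERERERERERERERERERERERERERERERERERERERERERERERERERERERERERERERERERERERERERERERERERERERERERERERERERERERERERERERERERERERERERERERERERERERERERERERERERERERERERERERERERERERERERERERERERERERERERERERERERERERERERERERERERERERERERERERERERERERERERERERERERERERERERERERERERERERERERERERERERERERERERERERERERERERERERERERERERERERERERERERERERERERERERERERERERERERERERERERERERERERERERERERERERERERERERERERERERERERERERERERERERERERERERERERERERERERERERERERERERERERERERERERERERERERERERERERERERERERERERERERERERERERERERERERERERERERERERERERERERERERERERERERERERERERERERERERERERERERERERERERERERERERERERERERERERERERERERERERERERERERERERERERERERERERERERERERERERERERERERERERERERERERERERERERERERERERERERERERERERERERERERERERERERERERERERERERERERERERERERERERERERERERERERERERERERERERERERERERERERERERERERERERERERERERERERERERERERERERERERERERERERERERERERERERERERERERERERERERERERERERERERERERERERERERERERERERERERERERERERERERERERERERERERERERERERERERERERERERERERERERERERERERERERERERERERERERERERERERERERERERERERERERERERERERERERERERERERERERERERERERERERERERERERERERERERERERERERERERERERERERERERERERERERERERERERERERERERERERERERERERERERERERERERERERERERERERERERERERERERERERERERERERERERERERERERERERERERERERERERERERERERERERERERERERERERERERERERERERERERERERERERERERERERERERERERERERERERERERERERERERERERERERERERERERERERERERERERERERERERERERERERERERERERERERERERERERERERERERERERERERERERERERERERERERERERERERERERERERERERERERERERERERERERERERERERERERERERERERERERERERERERERERERERERERERERERERERERERERERERERERERERERERERERERERERERERERERERERERERERERERERERERERERERERERERERERERERERERERERERERERERERERERERERERERERERERERERERERERERERERERERERERERERERERERERERERERERERERERERERERERERERERERERERERERERERERERERERERERERERERERERERERERERERERERERERERERERERERERERERERERERERERERERERERERERERERERERERERERERERERERERERERERERERERERERERERERERERERERERERERERERERERERERERERERERERERERERERERERERERERERERERERERERERERERERERERERERERERERERERERERERERERERERERERERERERERERERERERERERERERERERERERERERERERERERERERERERERERERERERERERERERERERERERERERERERERERERERERERERERERERERERERERERERERERERERERERERERERERERERERERERERERERERERERERERERERERERERERERERERERERERERERERERERERERERERERERERERERERERERERERERERERERERERERERIzMxERERERERERERERERERERERERERERERERERERESIjMzMzMxERERERIiIiIREREREREREREREREREREREiIiMzMzMzMREiIiIiIiIiIiERERERERERERERERERIiIiIzMzMzMzIiIiIiIiIiIiIiIhEREREREREREREiIiIiIjMzMzMzMiIiIiIiIiIiIiIiIiERERERERESIiIiIiIiMzMzMzMyIiIiIiIiIiIiIiIiIiIiIRESIiIiIiIiIiIzMzMzMzIiIiIiIiIiIiIiIiIiIiIiIiIiIiIiIiIiIjMzMzMzMiIiIiIiIiIiIiIiIiIiIiIiIiIiIiIiIiIiMzMzMzMyIiIiIiIiIiIiIiIiIiIiIiIiIiIiIiIiIiIzMzMzMzIiIiIiIiIiIiIiIiIiIiIiIiIiIiIiIiIiIjMzMzMzMiIiIiIiIiIiIiIiIiIiIiIiIiIiIiIiIiIiMzMzMzMyIiIiIiIiIiIiIiIiIiIiIiIiIiIiIiIiIiIzMzMzMzIiIiIiIiIiIiIiIiIiIiIiIiIiIiIiIiIiIjMzMzMzMiIiIiIiIiIiIiIiIiIiIiIiIiIiIiIiIiIi"/>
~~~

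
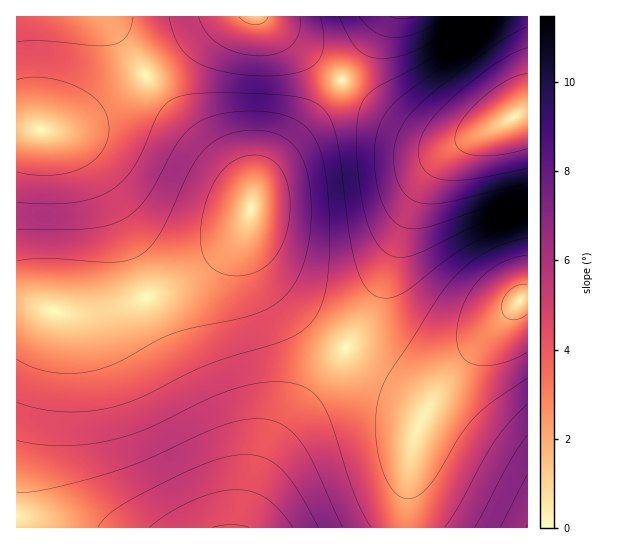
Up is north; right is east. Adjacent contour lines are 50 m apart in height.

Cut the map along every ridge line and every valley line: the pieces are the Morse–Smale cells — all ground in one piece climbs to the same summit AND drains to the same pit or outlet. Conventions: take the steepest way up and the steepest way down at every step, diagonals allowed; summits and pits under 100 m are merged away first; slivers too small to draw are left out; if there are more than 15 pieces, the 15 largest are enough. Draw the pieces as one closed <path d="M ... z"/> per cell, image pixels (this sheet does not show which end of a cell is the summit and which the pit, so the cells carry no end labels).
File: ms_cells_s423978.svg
<path d="M102 16l-86 1 0 289 50 7 13 0 30-4 36-10 29-14 33-21 24-21 12-14 6-13 2 29 6 17 10 15 24 27 55 44 15-22 16-31 31-82 15-30 22-27 30-19-29 4-21-5-39-23-44-33-74 89-12 21-5 17 0-8-8-13-74-80-24-31-24-36z"/><path d="M249 216l-6 13-12 14-24 21-33 21-29 14-36 10-30 4-24-1-25-5-14 0 1 221 227-1 12-42 17-39 20-31 52-65-3-6-51-40-24-27-10-15-6-17z"/><path d="M527 113l-9 2-51 25-22 16-13 14-15 23-9 20-31 82-16 31-14 21 31 22 32 18 16 4 12-4 83-87 7-2z"/><path d="M261 16l-158 1 66 89 74 80 8 13 0 8 5-17 12-21 73-88z"/><path d="M347 348l-46 57-28 41-17 39-11 43 162-1 1-49 7-41 9-23 28-40-19 15-15 0-27-12z"/><path d="M527 299l-6 1-50 53-30 34-17 27-9 23-4 18-4 44 0 29 121-1z"/><path d="M527 16l-142 0-42 65 43 32 39 23 26 5 27-6 40-20 10-2z"/><path d="M383 16l-122 1 81 63 33-46z"/>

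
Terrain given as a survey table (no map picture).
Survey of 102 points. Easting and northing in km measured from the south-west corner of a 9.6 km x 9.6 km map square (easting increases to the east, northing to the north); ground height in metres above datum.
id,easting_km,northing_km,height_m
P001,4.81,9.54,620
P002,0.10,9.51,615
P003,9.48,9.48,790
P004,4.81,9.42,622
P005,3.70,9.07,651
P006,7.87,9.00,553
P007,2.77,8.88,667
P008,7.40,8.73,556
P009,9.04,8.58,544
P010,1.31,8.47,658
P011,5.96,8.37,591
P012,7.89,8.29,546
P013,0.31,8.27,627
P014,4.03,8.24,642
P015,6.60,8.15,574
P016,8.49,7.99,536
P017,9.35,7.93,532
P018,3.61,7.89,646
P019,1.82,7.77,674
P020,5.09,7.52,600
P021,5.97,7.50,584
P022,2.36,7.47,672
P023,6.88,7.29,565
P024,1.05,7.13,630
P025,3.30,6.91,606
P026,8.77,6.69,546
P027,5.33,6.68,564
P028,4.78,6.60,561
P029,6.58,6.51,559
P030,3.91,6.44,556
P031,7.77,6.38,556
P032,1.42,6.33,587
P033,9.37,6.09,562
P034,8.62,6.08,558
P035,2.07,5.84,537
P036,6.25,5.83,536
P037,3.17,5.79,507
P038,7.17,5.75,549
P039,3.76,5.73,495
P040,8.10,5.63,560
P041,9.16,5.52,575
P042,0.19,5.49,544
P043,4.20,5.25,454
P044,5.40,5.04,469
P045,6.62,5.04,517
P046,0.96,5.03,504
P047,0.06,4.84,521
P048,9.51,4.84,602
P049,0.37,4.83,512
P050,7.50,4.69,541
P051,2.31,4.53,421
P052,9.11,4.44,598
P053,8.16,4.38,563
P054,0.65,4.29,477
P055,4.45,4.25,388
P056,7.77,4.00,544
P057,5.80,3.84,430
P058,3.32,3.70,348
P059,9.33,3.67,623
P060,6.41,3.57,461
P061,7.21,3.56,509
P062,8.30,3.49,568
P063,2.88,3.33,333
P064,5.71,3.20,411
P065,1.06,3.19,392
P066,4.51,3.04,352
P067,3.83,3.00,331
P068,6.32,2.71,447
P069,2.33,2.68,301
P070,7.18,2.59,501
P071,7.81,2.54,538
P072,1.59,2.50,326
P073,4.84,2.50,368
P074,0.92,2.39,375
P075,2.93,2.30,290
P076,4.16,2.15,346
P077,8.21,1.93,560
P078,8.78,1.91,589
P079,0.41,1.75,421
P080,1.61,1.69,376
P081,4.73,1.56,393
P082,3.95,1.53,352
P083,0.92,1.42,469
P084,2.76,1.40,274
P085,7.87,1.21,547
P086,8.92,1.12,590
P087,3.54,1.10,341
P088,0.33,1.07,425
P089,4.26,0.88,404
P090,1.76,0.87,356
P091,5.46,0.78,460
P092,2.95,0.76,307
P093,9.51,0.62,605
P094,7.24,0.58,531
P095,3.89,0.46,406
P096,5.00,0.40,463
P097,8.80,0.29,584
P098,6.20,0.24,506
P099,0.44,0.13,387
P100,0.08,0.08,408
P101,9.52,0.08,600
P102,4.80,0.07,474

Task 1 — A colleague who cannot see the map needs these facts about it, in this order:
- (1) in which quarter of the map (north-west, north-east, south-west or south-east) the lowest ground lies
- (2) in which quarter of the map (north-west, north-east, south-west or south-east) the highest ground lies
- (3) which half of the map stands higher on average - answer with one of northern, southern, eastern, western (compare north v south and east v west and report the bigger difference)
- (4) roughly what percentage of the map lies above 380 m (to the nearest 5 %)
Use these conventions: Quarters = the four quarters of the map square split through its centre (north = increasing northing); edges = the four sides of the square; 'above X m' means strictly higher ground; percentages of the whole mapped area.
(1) The lowest ground is in the south-west quarter.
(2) The highest point lies in the north-east quarter of the map.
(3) Taken as a whole, the northern half is higher than the southern.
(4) Ground above 380 m makes up about 85 % of the sheet.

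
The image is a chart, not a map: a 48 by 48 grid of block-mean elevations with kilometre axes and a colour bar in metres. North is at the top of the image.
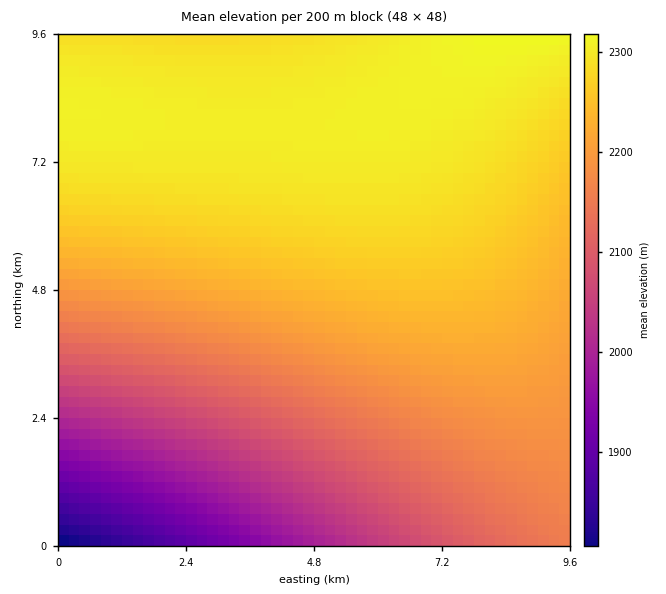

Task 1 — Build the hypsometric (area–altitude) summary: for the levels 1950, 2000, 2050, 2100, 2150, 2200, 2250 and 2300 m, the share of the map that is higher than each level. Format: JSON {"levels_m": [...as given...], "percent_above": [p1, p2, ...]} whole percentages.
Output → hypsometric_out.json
{"levels_m": [1950, 2000, 2050, 2100, 2150, 2200, 2250, 2300], "percent_above": [96, 92, 88, 82, 73, 60, 45, 17]}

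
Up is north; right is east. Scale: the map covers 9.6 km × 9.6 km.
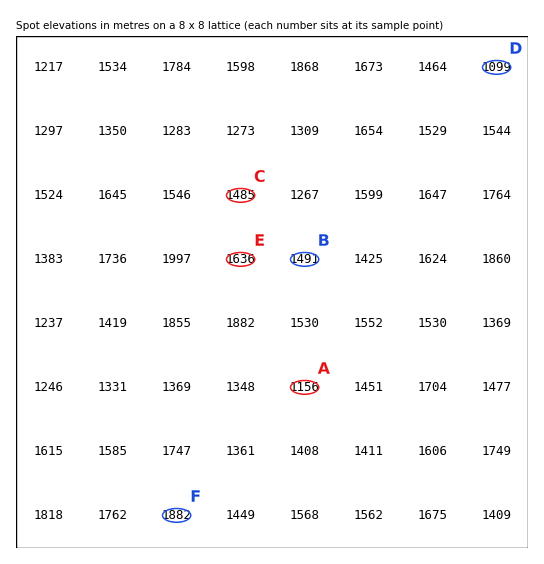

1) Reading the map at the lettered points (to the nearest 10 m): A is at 1160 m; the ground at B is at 1490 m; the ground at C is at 1480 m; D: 1100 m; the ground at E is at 1640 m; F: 1880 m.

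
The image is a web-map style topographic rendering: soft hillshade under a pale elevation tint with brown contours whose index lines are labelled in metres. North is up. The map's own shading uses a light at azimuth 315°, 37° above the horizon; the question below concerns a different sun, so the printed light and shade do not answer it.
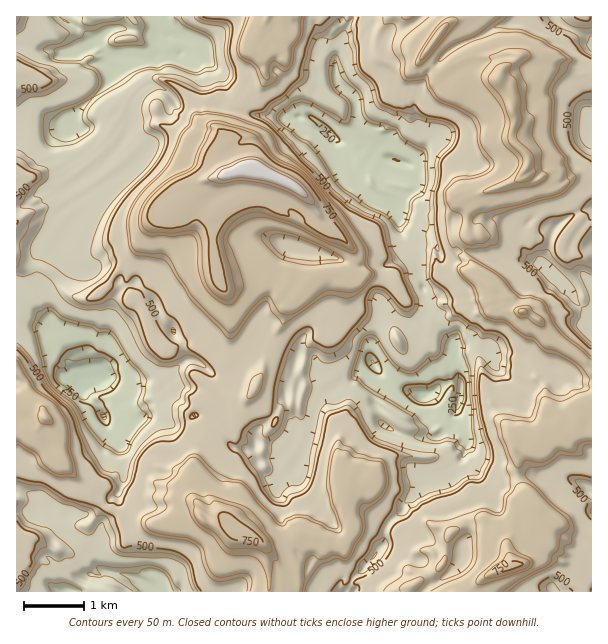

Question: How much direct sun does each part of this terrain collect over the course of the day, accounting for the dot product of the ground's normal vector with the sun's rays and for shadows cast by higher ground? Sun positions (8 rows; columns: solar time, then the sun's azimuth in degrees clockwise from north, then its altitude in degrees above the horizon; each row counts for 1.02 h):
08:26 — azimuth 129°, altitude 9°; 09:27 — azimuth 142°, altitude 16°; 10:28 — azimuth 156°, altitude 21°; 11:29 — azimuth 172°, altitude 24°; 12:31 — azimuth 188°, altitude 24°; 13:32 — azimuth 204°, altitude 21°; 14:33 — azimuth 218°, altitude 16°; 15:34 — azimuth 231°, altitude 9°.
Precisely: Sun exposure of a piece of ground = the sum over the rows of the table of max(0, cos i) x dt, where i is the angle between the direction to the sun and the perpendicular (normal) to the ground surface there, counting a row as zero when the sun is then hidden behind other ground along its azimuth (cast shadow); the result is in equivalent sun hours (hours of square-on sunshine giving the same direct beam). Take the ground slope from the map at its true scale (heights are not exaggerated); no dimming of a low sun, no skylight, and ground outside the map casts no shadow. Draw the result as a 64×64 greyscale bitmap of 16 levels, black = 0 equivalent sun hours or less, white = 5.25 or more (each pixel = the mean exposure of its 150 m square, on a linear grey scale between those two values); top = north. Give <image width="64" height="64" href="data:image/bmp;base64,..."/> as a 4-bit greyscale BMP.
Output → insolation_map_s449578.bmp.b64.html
<image width="64" height="64" href="data:image/bmp;base64,Qk12CAAAAAAAAHYAAAAoAAAAQAAAAEAAAAABAAQAAAAAAAAIAAATCwAAEwsAABAAAAAAAAAAAAAAABEREQAiIiIAMzMzAERERABVVVUAZmZmAHd3dwCIiIgAmZmZAKqqqgC7u7sAzMzMAN3d3QDu7u4A////ALh1u9hFVjN3e5moqYZnd3iHert3U1enI1Z5mdyHeKqImXq7dkQiR3eaeXv/64d3d6h4hTZkIzZyAlfv3futqHd7iHeap63tzdh5ioiriHd3e4eIElZkEnpBJCWt/fuYd3eHmIebqqvbmtmIeJmZl3eb/fmSJWRWZXVFQTQlipd3eLuId3eO///+p5iN7t2GeKmbmphEd3dFZmdlMCV6qHd3lUV3d3iZmazeuLy7p0Z3d3d6mqh3U1iXd2ZFZmeKd2QkZ3mHmHjf7LmdyHdiRnd3Qliop3d4loqnd2d3d5l3MCVndoiod4d3eNp3dSNARkEBh2eFRnhCFXd3d3d3hmY0VmZ2jrd2EUd5VndTNBEAATd3Z3kiZDMhNDFXd3YyZJd3ec/ZVGZVZ3hjMQJBESM1aXe9iFIUZmYxAFd3YhRoR3jeuYdSZndnYwEBNTIAE2Z4d5rIpSATRmVVRnYiVkGc3qd3d4RGZ3dlVVRSMiMQNnd3d5l2UxACZmZEQiVmNey5zcd1IjZjE2d1EAJERUMlZ3d3d2VmZTEAZnYjVme9d67LdlEkRmZUV2ISNCZlVUVnd3dlZmZ3ZCFHiZqXeIh3qXdVM0RFZlMTI1ZkVVVmVWZ0MRWKqodjVUd5vu2ZmJ23dlUzEBNWZUElZkRnZmZUUyEAIyISRlIVd5iIev/H6nd3ZEEBExI0ZmZnmVd2ZlRSE1MAEyEBIiepl3d3iL+Hd3dUI0RCMQBXd3d4mddmVWVWURE2cyAUaImHd3d3eHeLdVMiNUIUQ2Z3d3rJiWZlZ3Y0RnZDRlVoiFREd3d3d3VjM0JFVVZnh3d3eJt3iGZFY0aHYzVmRGhyAAJ3d3d3VTEiN2ZXl2Y3d3d5h3R4ZSACVWQRIjZSaHRDNGZGd3ZBAAAlVmR3ZVZ3d3i4dVZ2UyRlICIAA1NnZmZlMQFGVBEAEhAVZWd2RHd3domHd3d3djAkZ3hkRGd2ZmUyIQNzIhE0MyRmd3aKdXd2R3l3Z3dyJFZ5mbpndkI3d1ZlV1MzVERFZnmXd2Qkd3ZGeXeHd3dCN7/Yd3hzAEd2ZneqM0NleHiHmoz+gml3d2V5dXeYeWR6uJynZ4M0Z3d4ncYTVFh4mpiYzInOp3d3d3iXq+2om5uYechndmZnd7/qUSRVV4mHeYmnZHd3eYd3d7mtq7iYuKd3d2h3eKebynMRZVVmZ3qpeYdTeHeNx3d4nHd3q76XRnd7uoruq+yHMRJ3dmes3beKdmmHeNq6d3mZt3d7uHZnd3m67avMiqUjNHionbmIeMl1ineNp4uHrOuHd3e4d4p3d86a7broM1hld8/InNysuGWHedqJicmqnNh3h3Z33pd6p3mHdDREUlZ3eIq5vdh3aYd8qO+nnqd3rrvLh3unVneHeXdjARMTZ3d3hiE2qFWJd6qMqIh4h3d53t3d63RGnIeZd1ABMDVmd3h1QxFoiId4x5l2Znd3d3eId5yHZFfIesd1I1UjV2a4iGZmUzmJd3uHh3Zmd3d2Znd3ZWZFZnd5djE1UjV6iodmd3dmd3iJund3dVZndCEAEUd0ZBVlVWMxE1YzWMzbd3d3d3mXn//Ydnd1VmYwARE5u3ZlRWVGhSNWZ6y6h3Z4d3d3eJeZiId3h2VmZDRWrv/mRWRmZlms/9p3mrh3d5l3d3dmd4i93bqXiGd4q+//yVM1ZTVmeHh4d3d3ZVh5mId3d2VmeMu6zad7qIrM3sh2IkVEA2Z3ZVQ1Z3d3Rohph3d2ZUZmd3d3d3ndzP/IeXMjIAEiZneYh4iHh5u3ZjNXd3ZlNEVXd3d3d4vtl3ioQhAAE0NWd7qLzv64eIiFtVZ3dmZCQyV3d3d3d3d3ncQhAAE0UyR4h4iIms/9l3qbd3dndlMiIVd3eId3eK7pMhEBI0VUElVXd4u6mJrbd3rYd3ZmZTERE2eM/+7/6lERIiNEVVRERBM1Ukvst3mXZDZ3d2ZlQxEhA1JHmYdRAREjNFRVVVVVMAAmU4hHdFchJWZmdmZUMiQhVSAlUgAAEiNERFREZVZlQ1dlV2dlZRRWVmZmZlVDNGVWUxABAAEiM0VFVnZmQlZ5uHp1dkRAZmIBJWZmZVRUZTVmUyIhEhMzRVVVaLlTJnqXqTRVNCN3YyEARmZmVoVGRGd1IyEQIyNVZmaKdmVWd3d2ZWVVVXdlVUNWdmaMhCRVQhAAERIzVWZWjKdmd6d4dll3d2dmd3eGaKdndnQiREEAAAAiIzVotmu5iq3+qLp2iGZ3Z3Z3i9yVV3d3eFNDAAACSGhUV5h2V5ztyYi+yHeWZXdnh7h4isskZndDQ4UxETRXuqqoZTRXqXiHv8l3end2Zmjd7/2HeJEUZlM7cxFEZmh6t2ZiJod3d3m3d3ebhmd2Z5uIirh3dSAmebUAAAFnfMisdmNqineMyod3eKp1V3qXeHdSJXYzVBEyAAABI3eKWph3dpe5eJvLd3d2RWRmebl3UgAiIBRlUgAAAABIi9i9uHd3h4iYdqpld3ZCSJd3qnYBIgABRmZlQhEjRGitl6h3h4t3d3eoXJQ2Z2RGh3dTUlV5l1ZWnLp2ZmVVdmd3d5iXd2h3d3ZUymJGZUI2URQyd3iaqHZFd2dnd4t1Vnd3i5uYeHd2VFNrm4IkVUECM1and1NKymNIh3ed6nhVd3d3fMmYdnh0NCaoimEAATITjJd2JXm97aVXecrf62Rnh3h4qqZ3eqljMUd3nHNFQ2mq"/>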